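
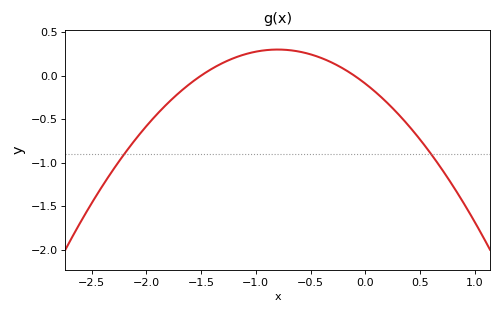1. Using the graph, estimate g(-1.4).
0.1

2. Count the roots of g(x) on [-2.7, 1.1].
2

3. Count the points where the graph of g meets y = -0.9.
2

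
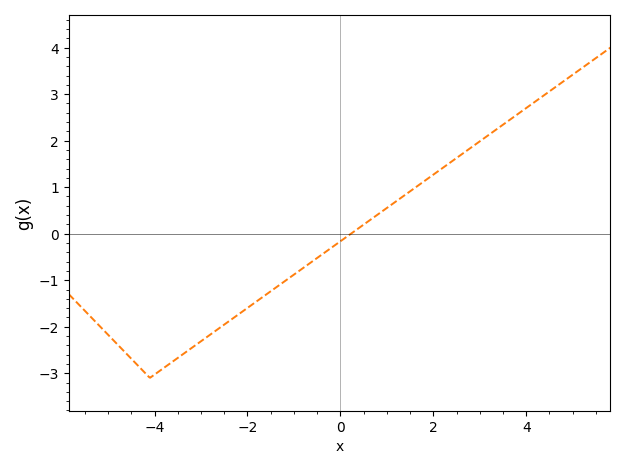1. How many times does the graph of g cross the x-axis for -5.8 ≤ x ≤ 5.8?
1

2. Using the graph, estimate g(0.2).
-0.02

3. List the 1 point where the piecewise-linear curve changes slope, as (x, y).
(-4.1, -3.1)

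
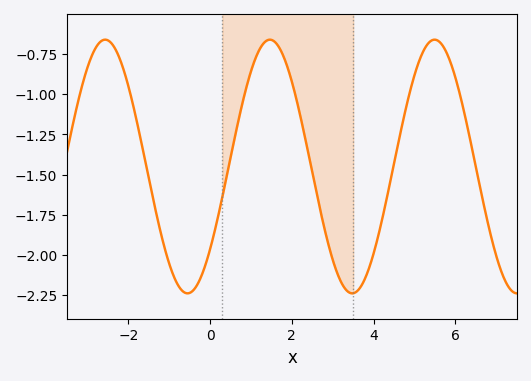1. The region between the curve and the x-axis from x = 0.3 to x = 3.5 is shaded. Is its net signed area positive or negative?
negative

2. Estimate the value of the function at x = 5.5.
-0.66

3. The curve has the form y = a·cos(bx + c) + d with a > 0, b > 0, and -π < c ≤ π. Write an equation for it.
y = 0.79cos(1.56x - 2.28) - 1.45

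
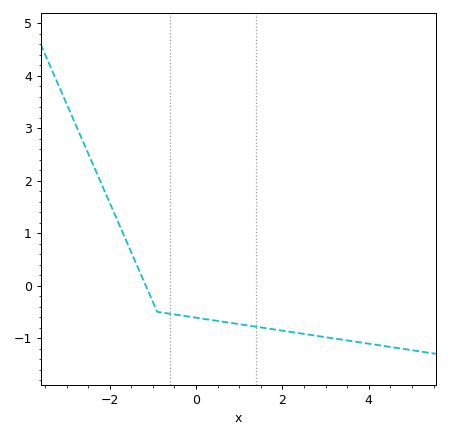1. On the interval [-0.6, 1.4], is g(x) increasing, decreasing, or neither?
decreasing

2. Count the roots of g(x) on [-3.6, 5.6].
1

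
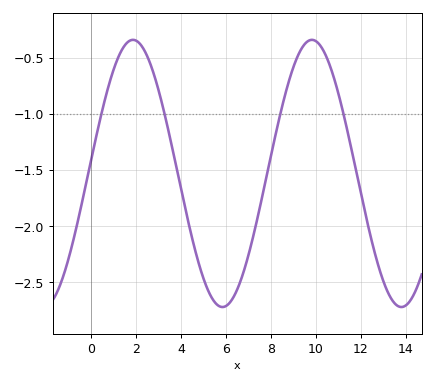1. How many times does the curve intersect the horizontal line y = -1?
4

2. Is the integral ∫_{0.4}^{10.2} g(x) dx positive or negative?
negative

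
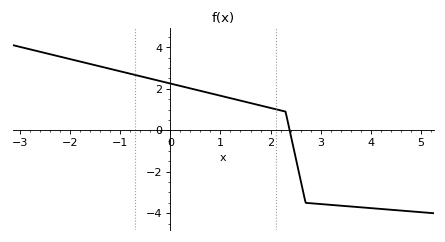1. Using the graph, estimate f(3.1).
-3.58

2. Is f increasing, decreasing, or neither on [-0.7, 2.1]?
decreasing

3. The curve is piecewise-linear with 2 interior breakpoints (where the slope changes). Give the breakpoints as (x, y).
(2.3, 0.9); (2.7, -3.5)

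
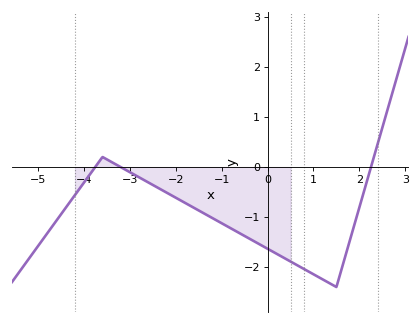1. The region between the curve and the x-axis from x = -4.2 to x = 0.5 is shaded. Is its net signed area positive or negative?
negative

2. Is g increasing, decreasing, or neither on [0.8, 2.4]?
neither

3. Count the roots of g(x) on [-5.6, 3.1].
3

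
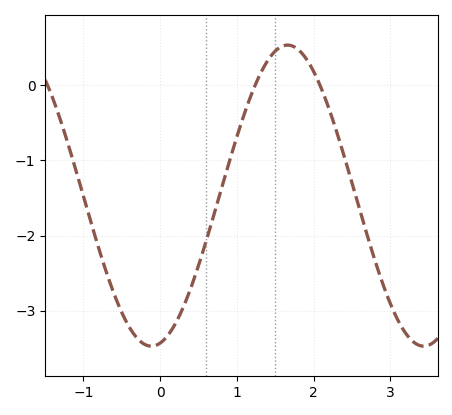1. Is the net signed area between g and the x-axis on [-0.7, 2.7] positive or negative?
negative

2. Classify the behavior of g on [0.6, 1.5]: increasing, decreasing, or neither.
increasing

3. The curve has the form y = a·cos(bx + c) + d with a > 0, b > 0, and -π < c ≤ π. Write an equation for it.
y = 2cos(1.77x - 2.94) - 1.47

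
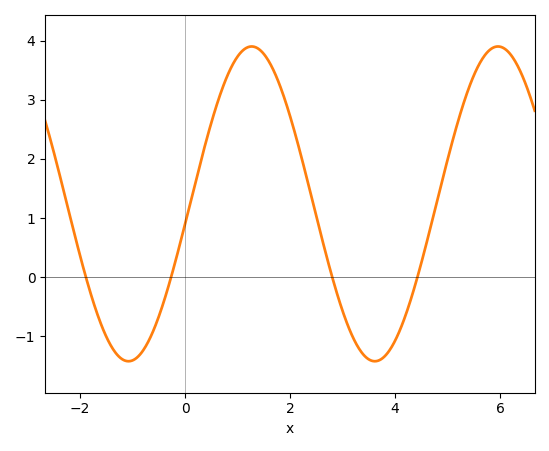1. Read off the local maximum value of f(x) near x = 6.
3.9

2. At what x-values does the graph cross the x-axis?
-1.8, -0.2, 2.8, 4.4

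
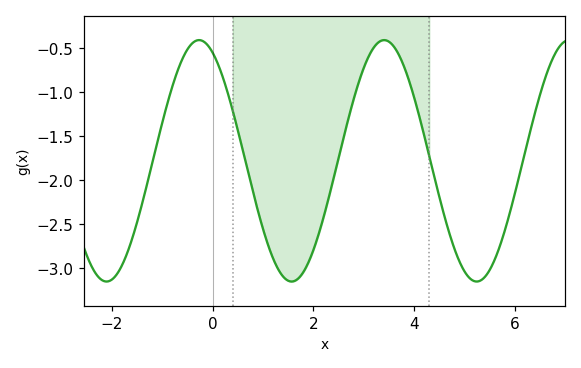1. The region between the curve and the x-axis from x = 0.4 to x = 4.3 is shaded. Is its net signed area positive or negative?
negative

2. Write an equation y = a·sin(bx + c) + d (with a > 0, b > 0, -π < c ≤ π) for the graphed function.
y = 1.37sin(1.71x + 2.03) - 1.78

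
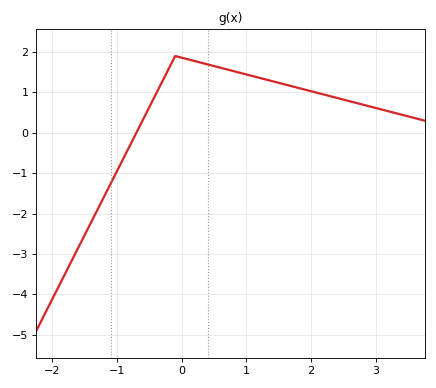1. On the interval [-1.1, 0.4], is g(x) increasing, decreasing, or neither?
neither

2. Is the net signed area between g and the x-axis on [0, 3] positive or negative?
positive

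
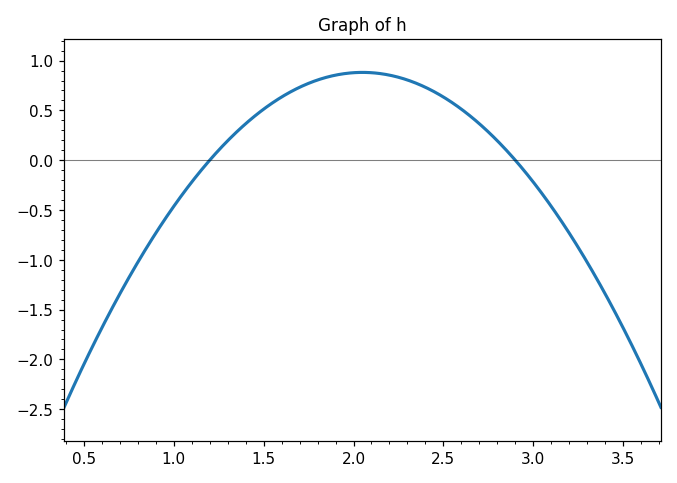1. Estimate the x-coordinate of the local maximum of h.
2.05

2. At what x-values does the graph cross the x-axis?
1.2, 2.9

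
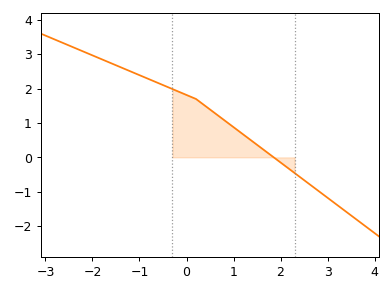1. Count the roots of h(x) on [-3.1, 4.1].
1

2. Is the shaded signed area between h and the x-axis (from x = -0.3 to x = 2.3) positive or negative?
positive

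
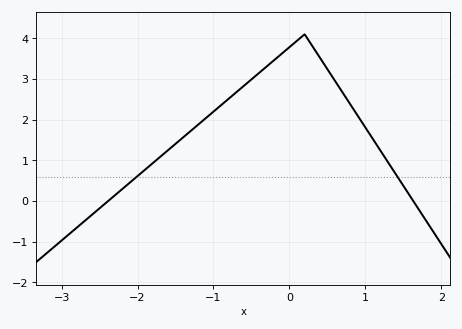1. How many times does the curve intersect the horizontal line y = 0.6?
2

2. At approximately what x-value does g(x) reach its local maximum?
0.2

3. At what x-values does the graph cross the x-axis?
-2.4, 1.6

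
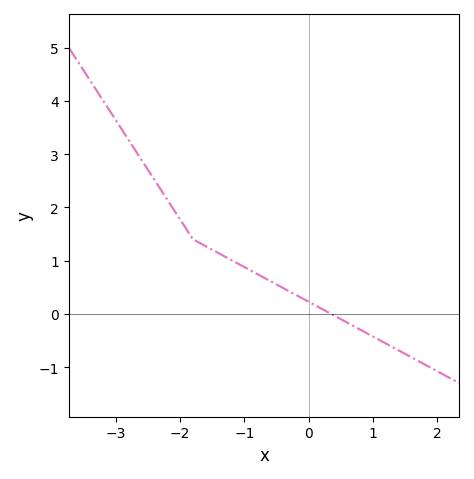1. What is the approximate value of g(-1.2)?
1.01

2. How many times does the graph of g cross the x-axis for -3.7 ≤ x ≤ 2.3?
1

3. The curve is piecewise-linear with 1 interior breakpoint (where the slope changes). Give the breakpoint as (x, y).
(-1.8, 1.4)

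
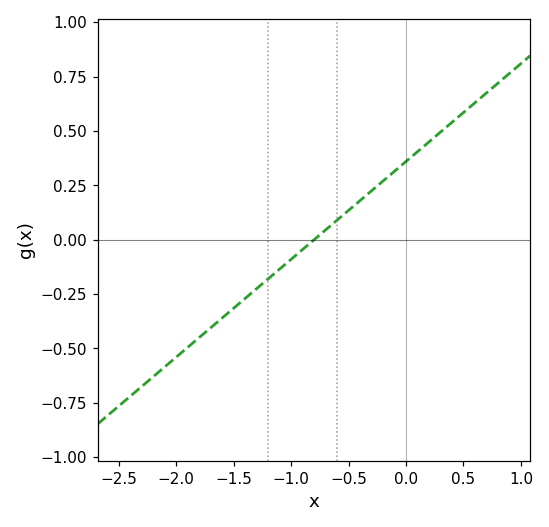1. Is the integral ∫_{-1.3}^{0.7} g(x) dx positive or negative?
positive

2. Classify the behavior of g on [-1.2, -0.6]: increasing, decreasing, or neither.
increasing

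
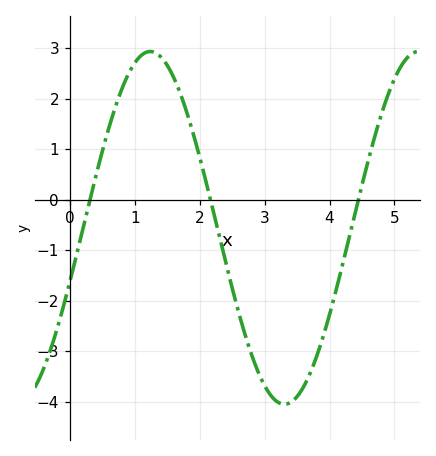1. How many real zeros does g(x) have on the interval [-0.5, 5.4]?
3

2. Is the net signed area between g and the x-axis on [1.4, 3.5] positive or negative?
negative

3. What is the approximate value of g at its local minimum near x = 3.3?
-4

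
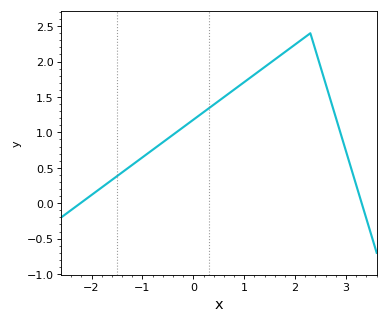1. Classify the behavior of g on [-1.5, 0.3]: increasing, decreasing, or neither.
increasing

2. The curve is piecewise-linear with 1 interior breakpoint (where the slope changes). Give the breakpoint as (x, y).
(2.3, 2.4)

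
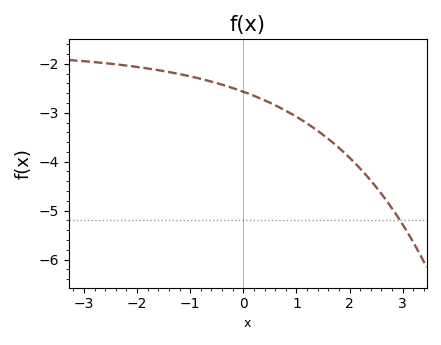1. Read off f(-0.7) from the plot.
-2.3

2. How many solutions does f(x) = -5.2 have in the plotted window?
1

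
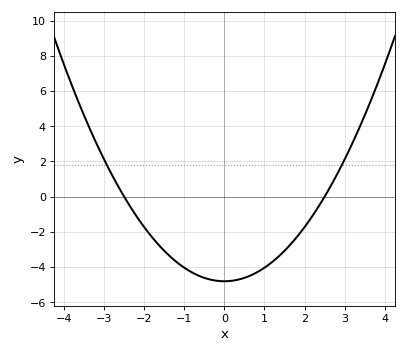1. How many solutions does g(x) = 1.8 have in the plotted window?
2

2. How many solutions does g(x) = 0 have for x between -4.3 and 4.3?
2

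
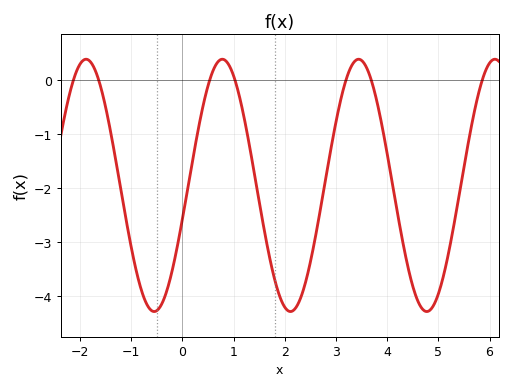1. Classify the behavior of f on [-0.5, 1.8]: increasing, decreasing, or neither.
neither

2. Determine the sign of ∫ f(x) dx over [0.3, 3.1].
negative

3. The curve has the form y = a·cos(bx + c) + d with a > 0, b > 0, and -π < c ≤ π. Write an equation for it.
y = 2.34cos(2.36x - 1.84) - 1.95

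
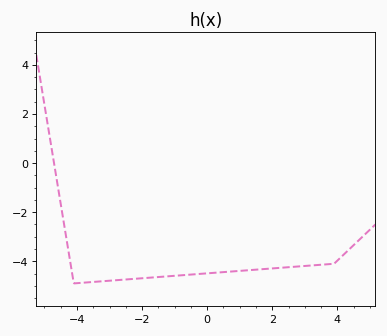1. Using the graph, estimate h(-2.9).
-4.78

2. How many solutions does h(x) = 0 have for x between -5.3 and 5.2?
1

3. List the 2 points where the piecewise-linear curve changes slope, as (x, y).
(-4.1, -4.9); (3.9, -4.1)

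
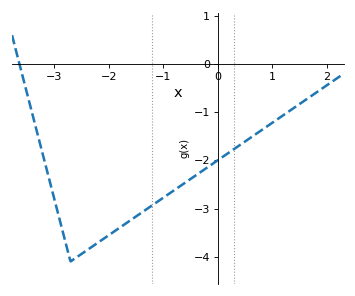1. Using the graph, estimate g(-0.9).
-2.7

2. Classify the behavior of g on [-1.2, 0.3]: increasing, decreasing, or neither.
increasing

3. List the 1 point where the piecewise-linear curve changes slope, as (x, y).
(-2.7, -4.1)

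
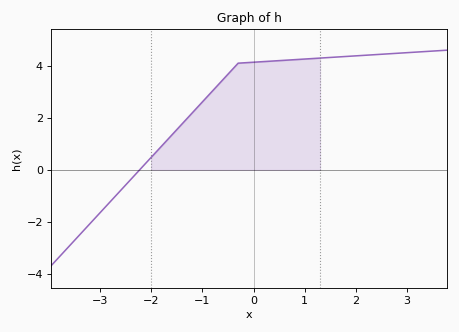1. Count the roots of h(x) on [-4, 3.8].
1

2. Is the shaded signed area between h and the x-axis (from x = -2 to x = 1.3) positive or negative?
positive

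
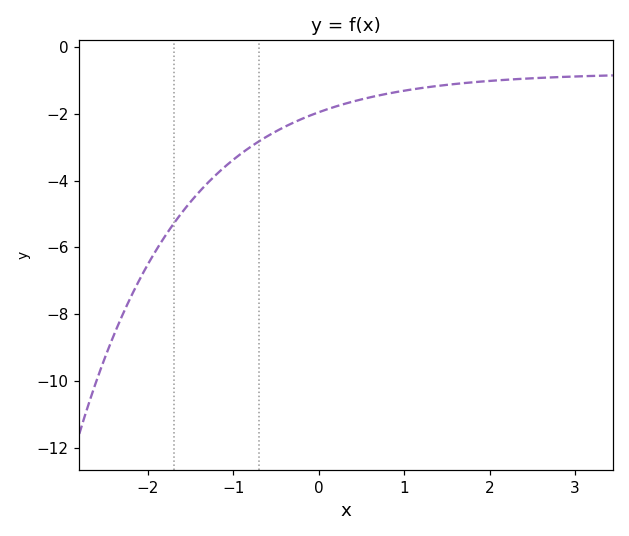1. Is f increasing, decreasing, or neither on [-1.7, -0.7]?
increasing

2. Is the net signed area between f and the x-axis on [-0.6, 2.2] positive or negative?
negative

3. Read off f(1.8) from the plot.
-1.05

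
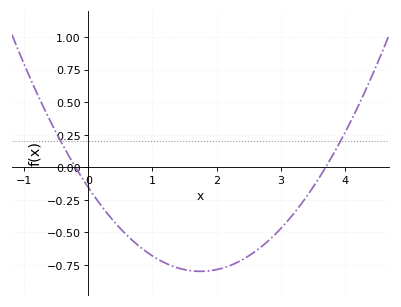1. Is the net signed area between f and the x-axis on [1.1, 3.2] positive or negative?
negative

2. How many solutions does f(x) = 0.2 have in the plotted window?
2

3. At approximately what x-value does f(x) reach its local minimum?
1.75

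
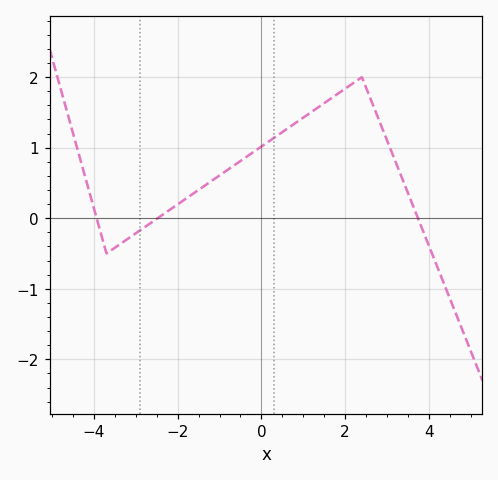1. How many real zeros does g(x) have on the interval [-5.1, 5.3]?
3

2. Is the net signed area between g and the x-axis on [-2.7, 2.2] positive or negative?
positive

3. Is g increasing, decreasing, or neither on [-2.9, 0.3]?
increasing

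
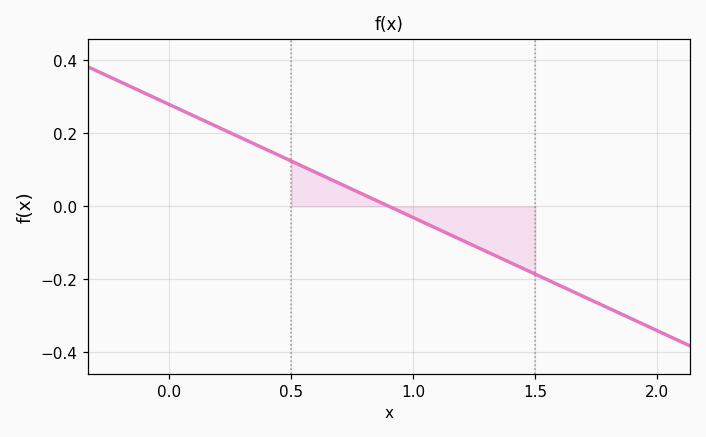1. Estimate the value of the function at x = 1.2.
-0.1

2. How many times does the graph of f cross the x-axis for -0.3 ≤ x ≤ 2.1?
1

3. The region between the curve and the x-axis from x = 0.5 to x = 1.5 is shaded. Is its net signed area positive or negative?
negative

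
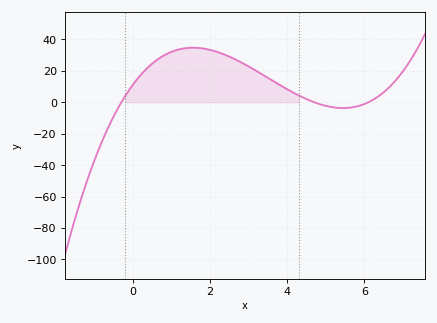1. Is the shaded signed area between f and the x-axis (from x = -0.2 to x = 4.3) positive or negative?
positive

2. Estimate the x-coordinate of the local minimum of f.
5.4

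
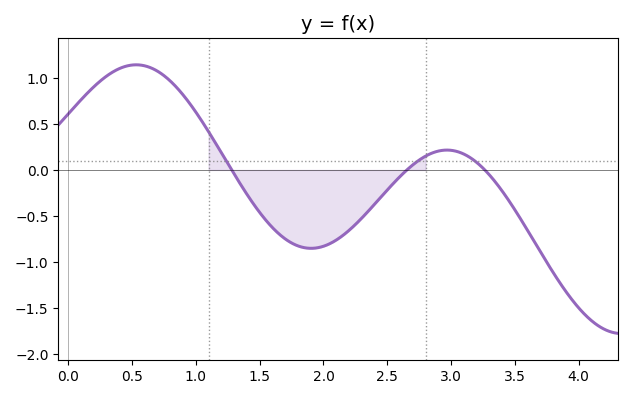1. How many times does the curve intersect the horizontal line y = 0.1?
3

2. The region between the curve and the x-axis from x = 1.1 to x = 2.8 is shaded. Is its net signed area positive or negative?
negative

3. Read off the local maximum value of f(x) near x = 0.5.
1.15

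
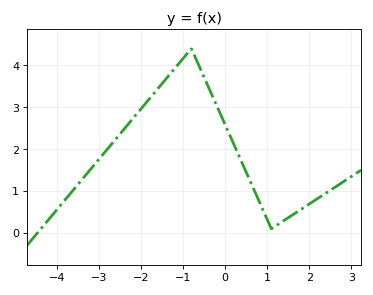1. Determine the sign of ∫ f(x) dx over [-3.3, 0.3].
positive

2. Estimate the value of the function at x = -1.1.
4.04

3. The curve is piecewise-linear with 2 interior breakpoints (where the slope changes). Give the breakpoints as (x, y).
(-0.8, 4.4); (1.1, 0.1)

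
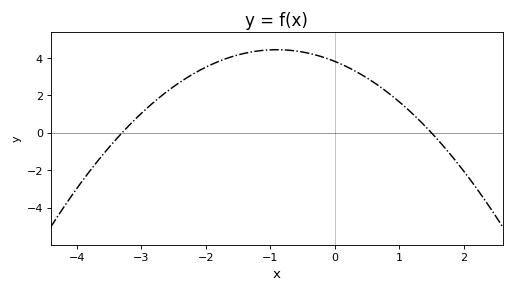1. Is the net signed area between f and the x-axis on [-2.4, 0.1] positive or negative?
positive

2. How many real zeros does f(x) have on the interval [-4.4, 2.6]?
2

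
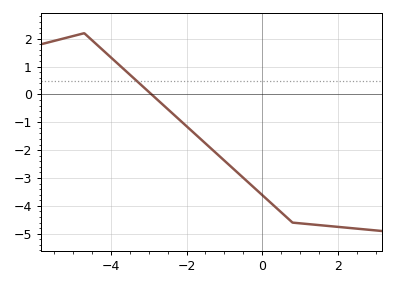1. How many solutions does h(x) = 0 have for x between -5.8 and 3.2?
1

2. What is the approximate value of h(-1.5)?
-1.8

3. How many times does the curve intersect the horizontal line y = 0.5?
1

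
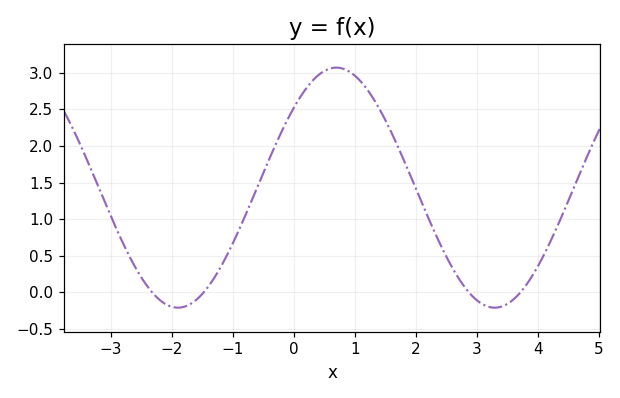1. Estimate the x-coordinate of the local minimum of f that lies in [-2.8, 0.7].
-2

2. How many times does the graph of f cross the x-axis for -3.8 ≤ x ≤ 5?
4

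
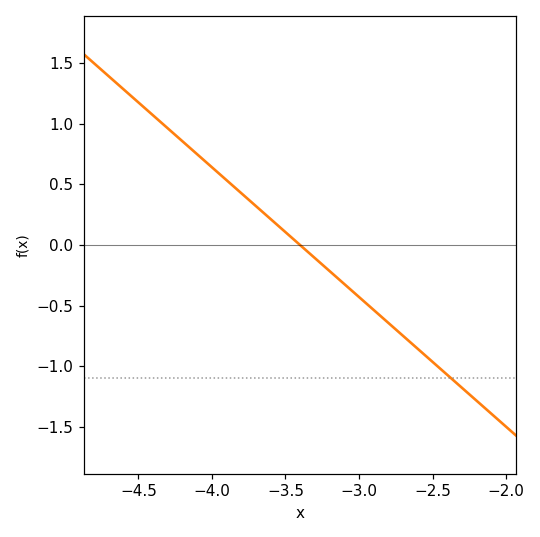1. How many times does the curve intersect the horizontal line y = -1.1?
1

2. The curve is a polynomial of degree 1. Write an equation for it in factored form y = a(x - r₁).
y = -1.07(x + 3.4)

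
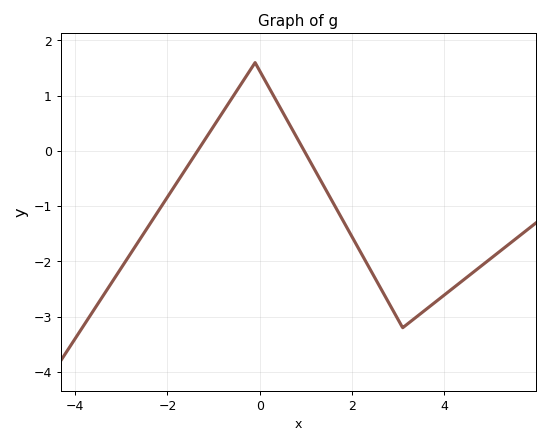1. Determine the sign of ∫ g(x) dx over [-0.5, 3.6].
negative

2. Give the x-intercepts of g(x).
-1.4, 1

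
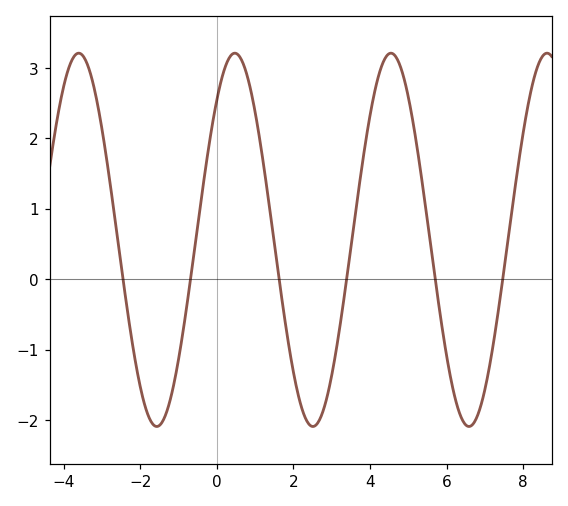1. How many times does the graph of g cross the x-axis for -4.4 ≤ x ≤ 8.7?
6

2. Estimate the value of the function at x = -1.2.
-1.7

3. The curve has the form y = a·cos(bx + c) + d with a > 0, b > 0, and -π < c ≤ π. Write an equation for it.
y = 2.65cos(1.5x - 0.72) + 0.56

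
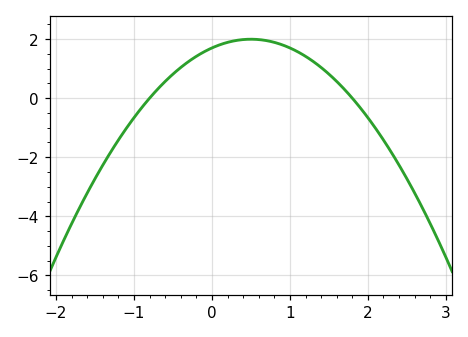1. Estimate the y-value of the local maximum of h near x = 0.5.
2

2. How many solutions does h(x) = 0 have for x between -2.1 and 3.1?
2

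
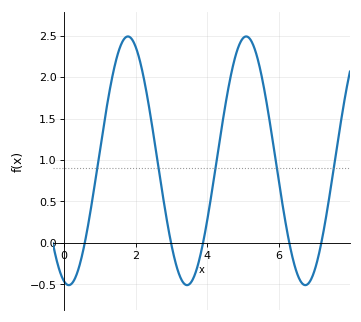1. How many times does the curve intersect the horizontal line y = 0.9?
5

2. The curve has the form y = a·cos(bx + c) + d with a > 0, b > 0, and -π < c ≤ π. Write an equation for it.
y = 1.5cos(1.9x + 2.9) + 0.99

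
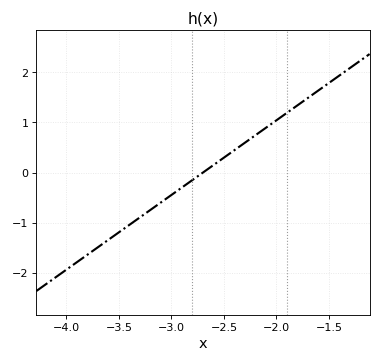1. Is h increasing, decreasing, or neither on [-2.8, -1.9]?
increasing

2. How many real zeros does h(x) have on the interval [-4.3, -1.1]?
1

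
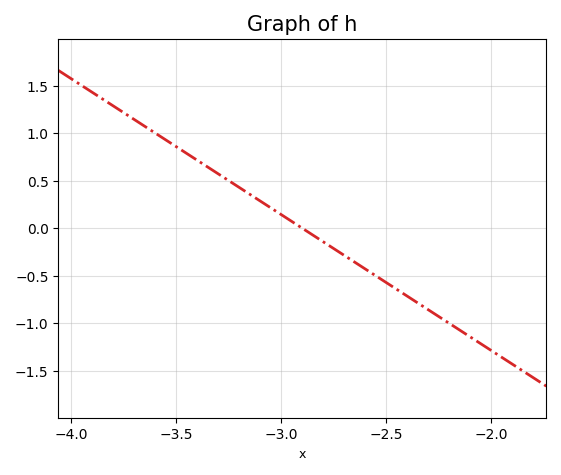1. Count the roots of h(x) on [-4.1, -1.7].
1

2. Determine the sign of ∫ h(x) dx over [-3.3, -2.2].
negative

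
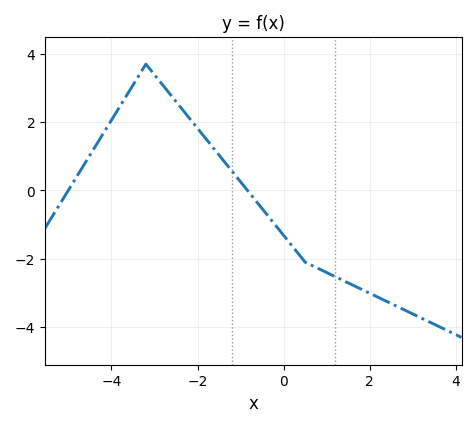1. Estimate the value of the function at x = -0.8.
0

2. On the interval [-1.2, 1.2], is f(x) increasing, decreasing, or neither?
decreasing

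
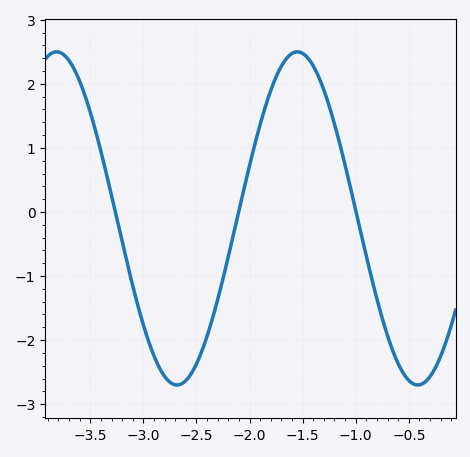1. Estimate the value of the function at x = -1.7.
2.3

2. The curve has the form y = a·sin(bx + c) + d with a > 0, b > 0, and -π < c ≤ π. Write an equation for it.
y = 2.6sin(2.8x - 0.42) - 0.1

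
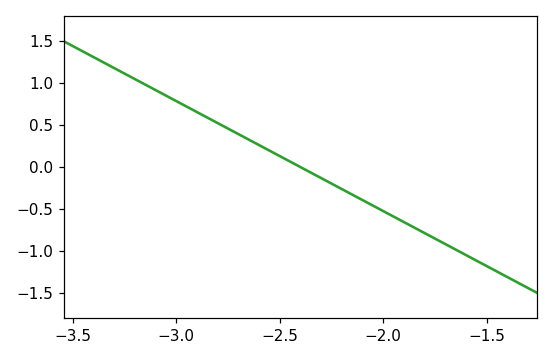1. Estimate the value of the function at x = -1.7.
-0.917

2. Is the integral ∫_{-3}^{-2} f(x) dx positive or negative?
positive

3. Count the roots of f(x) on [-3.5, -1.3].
1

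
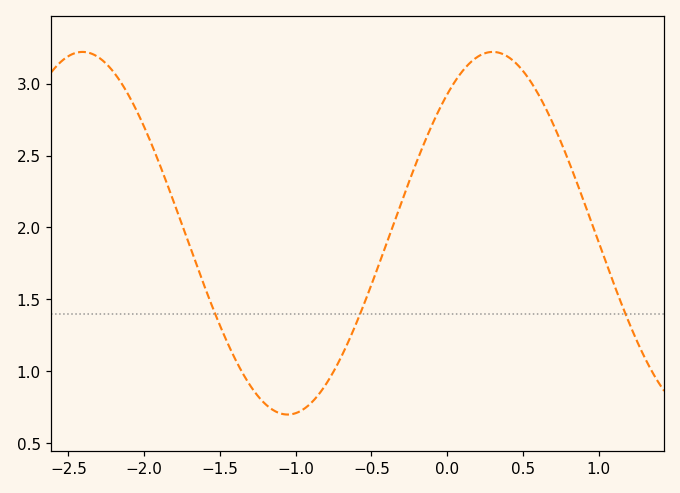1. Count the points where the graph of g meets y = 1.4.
3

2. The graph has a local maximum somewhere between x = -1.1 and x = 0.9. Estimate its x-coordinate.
0.3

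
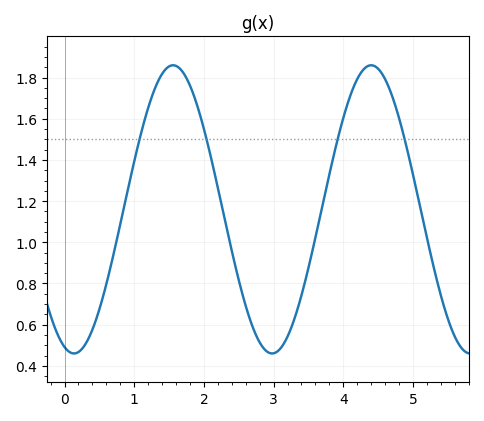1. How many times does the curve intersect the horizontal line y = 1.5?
4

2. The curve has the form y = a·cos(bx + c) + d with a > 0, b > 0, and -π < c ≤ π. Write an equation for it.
y = 0.7cos(2.21x + 2.84) + 1.16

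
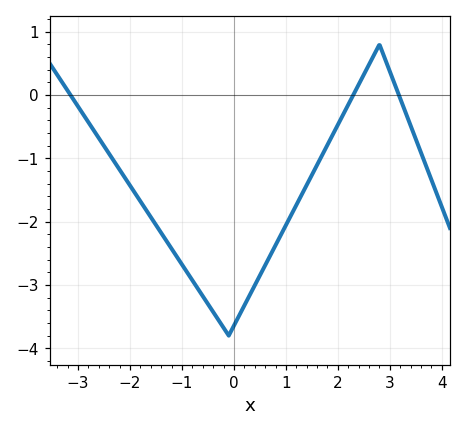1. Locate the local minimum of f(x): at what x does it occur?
-0.099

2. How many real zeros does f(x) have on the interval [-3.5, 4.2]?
3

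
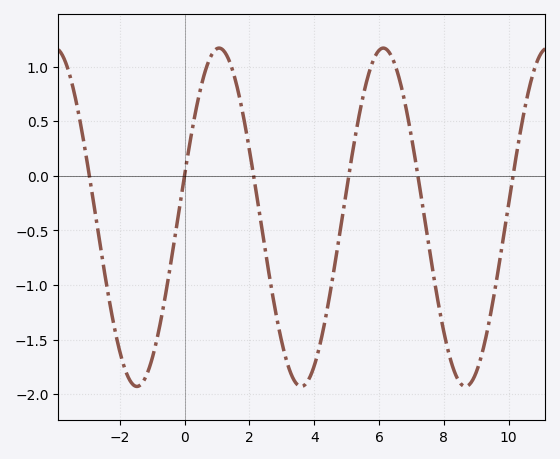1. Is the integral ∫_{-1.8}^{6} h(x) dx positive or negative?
negative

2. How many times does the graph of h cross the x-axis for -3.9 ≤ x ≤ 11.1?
6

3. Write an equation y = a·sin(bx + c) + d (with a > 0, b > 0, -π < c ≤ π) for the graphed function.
y = 1.55sin(1.24x + 0.252) - 0.38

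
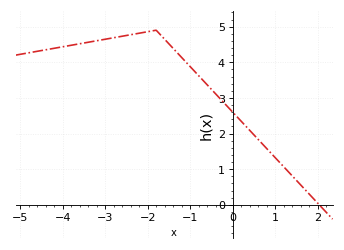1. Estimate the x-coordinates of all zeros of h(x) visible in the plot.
2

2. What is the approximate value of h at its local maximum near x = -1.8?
4.9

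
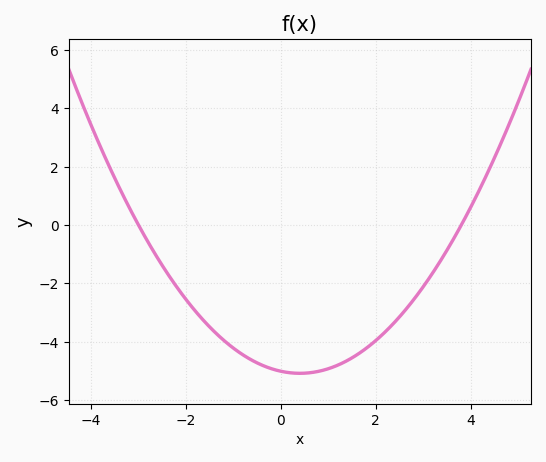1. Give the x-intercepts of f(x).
-3, 3.8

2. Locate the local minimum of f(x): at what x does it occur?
0.4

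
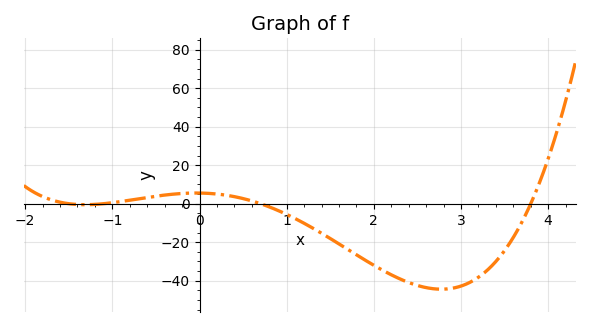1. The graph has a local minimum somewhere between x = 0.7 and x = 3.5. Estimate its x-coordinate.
2.77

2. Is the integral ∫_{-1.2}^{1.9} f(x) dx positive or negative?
negative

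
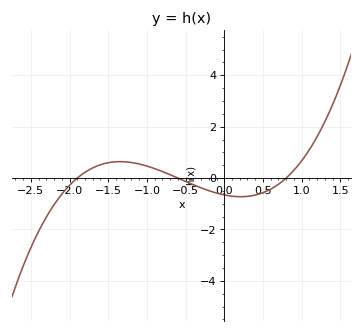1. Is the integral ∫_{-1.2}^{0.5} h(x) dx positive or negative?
negative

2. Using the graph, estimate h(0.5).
-0.6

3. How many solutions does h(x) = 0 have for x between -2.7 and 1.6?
3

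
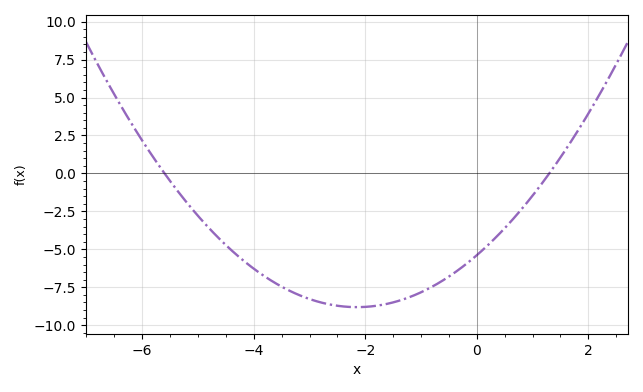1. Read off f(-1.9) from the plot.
-9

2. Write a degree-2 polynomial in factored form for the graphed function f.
y = 0.74(x + 5.6)(x - 1.3)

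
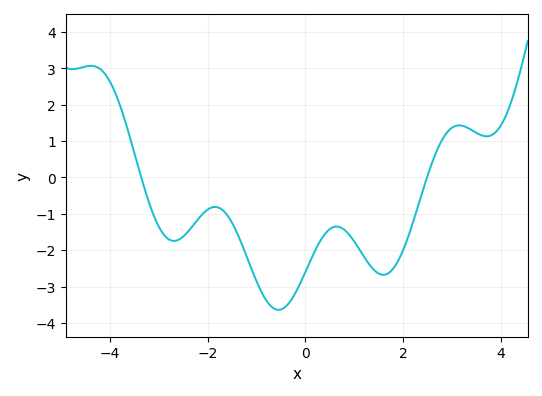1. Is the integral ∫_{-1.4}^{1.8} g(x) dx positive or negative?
negative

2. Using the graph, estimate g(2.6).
0.442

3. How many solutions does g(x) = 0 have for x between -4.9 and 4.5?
2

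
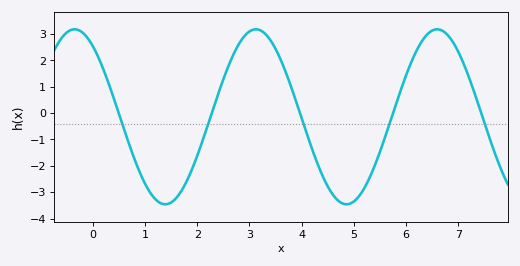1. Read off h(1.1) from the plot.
-3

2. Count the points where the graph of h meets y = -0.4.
5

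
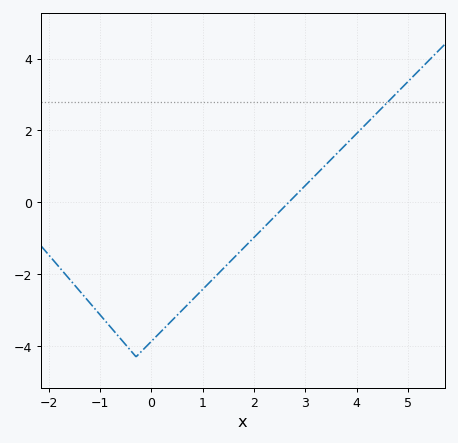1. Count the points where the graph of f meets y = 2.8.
1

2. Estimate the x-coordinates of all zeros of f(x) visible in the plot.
2.67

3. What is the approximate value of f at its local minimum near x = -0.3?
-4.3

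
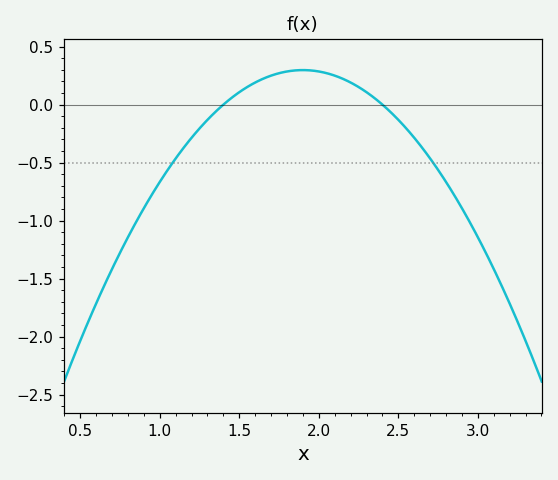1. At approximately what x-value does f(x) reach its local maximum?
1.9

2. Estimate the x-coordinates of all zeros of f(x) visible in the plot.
1.4, 2.4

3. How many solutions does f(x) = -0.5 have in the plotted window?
2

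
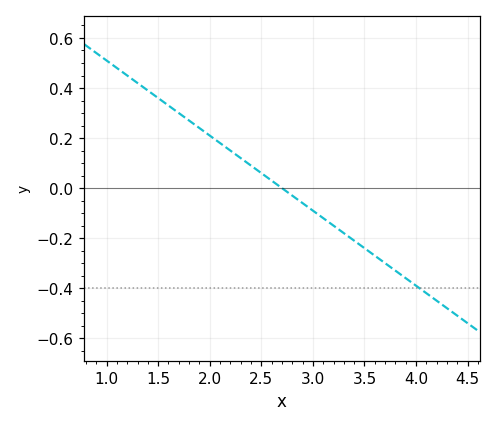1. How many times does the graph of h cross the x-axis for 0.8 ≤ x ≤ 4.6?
1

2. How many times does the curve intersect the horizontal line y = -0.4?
1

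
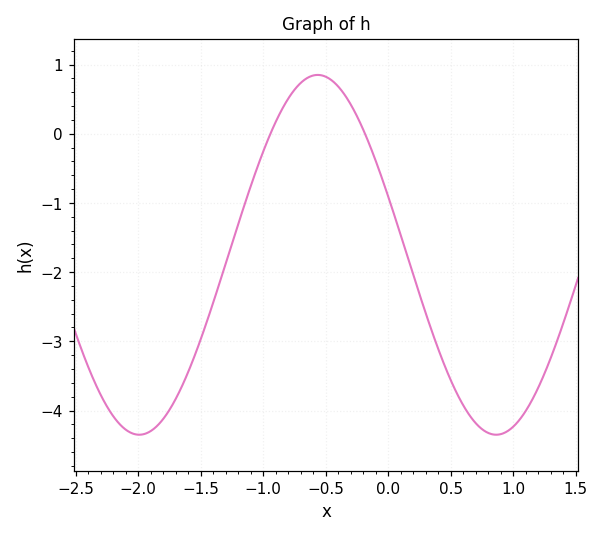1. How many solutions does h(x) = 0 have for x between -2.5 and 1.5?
2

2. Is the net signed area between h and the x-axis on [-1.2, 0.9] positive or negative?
negative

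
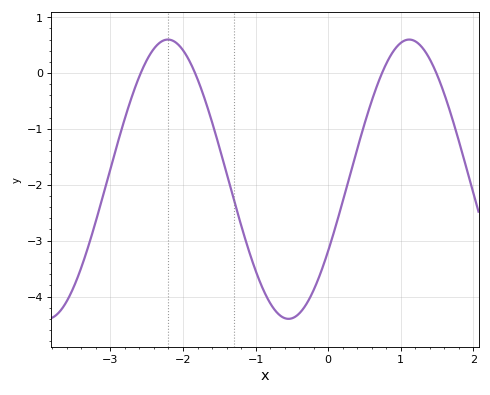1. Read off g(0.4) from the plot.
-1.4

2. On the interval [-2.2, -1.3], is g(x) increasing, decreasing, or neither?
decreasing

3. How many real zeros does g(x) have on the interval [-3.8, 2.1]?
4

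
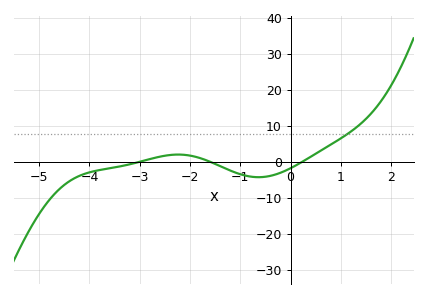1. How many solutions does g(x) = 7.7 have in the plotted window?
1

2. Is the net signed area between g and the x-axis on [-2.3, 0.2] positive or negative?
negative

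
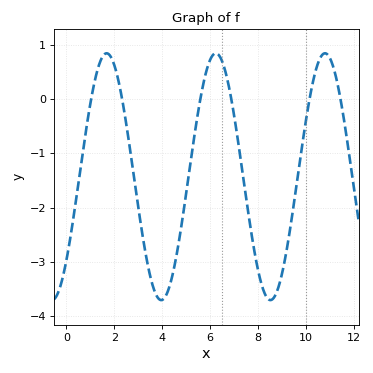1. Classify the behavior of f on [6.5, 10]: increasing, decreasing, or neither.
neither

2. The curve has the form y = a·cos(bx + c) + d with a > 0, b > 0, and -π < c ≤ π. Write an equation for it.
y = 2.28cos(1.4x - 2.3) - 1.43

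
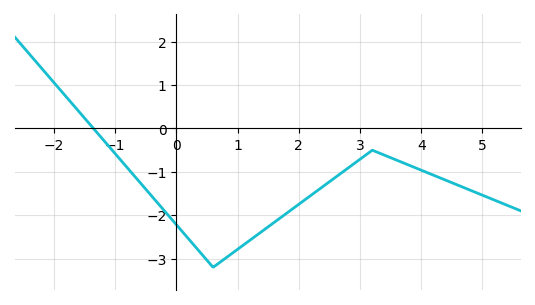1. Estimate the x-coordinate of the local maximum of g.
3.2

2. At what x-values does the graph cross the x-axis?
-1.35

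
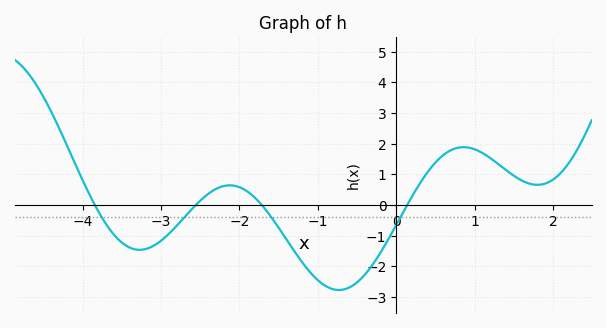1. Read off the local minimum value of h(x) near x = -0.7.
-2.77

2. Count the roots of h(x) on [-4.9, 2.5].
4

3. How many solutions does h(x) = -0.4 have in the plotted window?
4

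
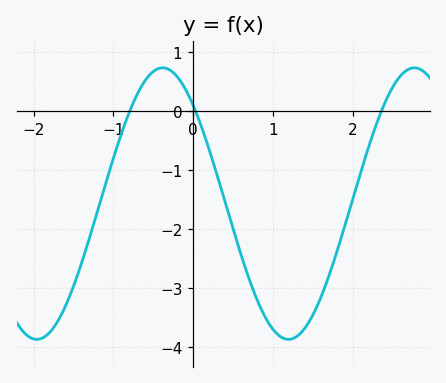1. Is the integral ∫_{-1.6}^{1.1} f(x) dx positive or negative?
negative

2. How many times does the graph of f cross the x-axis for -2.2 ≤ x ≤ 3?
3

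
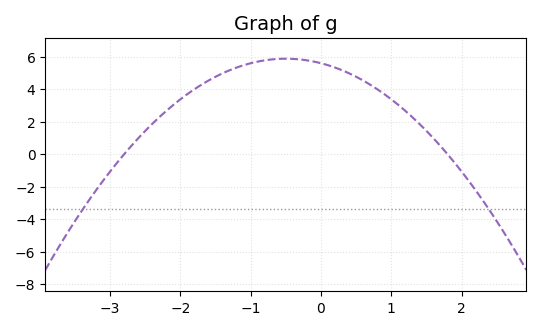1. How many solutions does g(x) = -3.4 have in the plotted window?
2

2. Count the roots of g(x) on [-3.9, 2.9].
2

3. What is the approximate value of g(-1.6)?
4.53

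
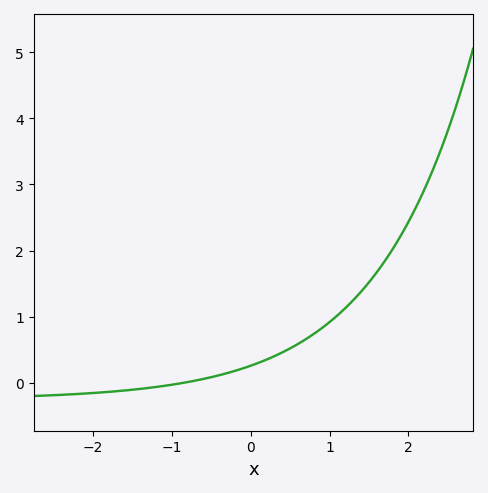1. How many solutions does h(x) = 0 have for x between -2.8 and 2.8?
1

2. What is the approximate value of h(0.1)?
0.3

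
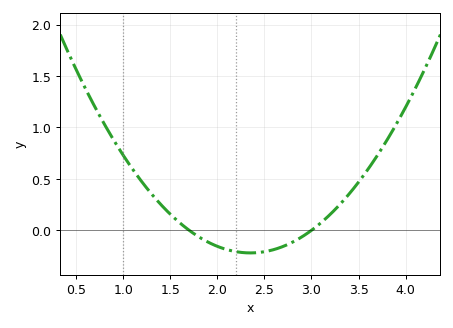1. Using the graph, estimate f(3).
0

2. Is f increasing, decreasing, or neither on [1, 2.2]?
decreasing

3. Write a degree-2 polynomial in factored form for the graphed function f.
y = 0.52(x - 1.7)(x - 3)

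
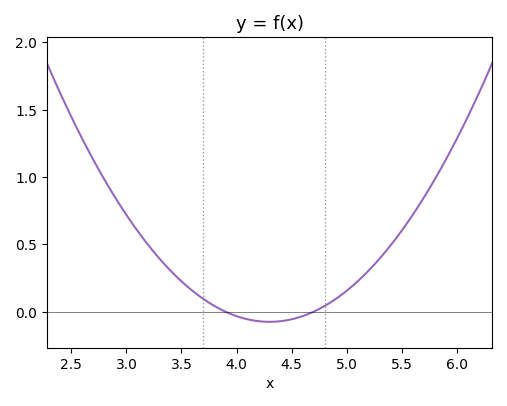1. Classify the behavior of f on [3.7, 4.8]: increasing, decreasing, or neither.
neither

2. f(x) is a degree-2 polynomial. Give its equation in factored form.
y = 0.47(x - 3.9)(x - 4.7)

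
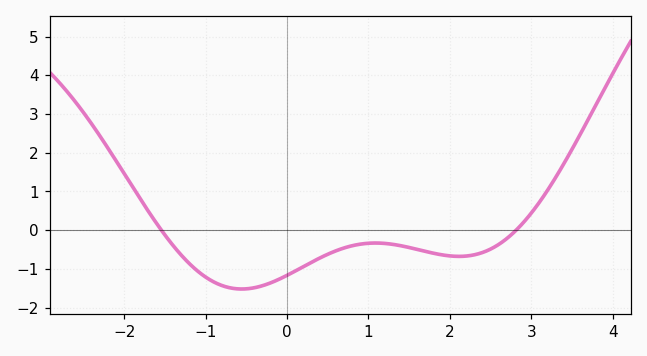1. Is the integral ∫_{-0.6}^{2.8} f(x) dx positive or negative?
negative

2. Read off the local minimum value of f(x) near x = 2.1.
-0.677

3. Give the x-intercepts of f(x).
-1.55, 2.81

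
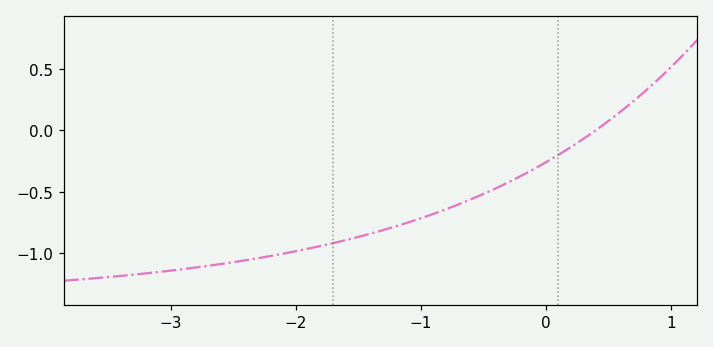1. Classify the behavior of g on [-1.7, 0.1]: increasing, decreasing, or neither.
increasing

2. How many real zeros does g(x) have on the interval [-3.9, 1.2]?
1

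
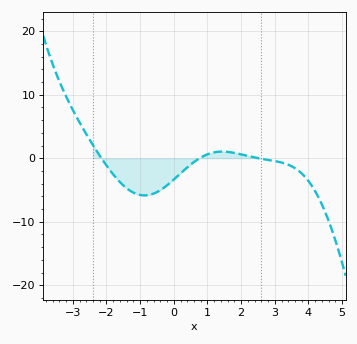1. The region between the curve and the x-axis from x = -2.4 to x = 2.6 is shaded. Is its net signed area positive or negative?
negative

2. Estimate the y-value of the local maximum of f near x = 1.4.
1.05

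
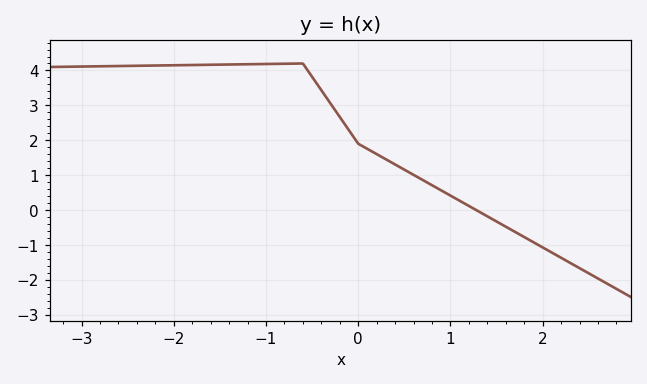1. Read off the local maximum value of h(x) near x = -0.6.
4.2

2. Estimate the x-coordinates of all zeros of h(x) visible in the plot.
1.3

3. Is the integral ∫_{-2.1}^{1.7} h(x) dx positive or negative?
positive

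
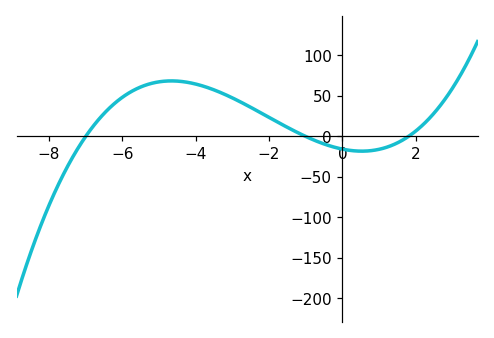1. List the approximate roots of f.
-7, -1, 1.8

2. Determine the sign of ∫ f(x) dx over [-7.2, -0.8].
positive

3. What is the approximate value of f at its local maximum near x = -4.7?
68.6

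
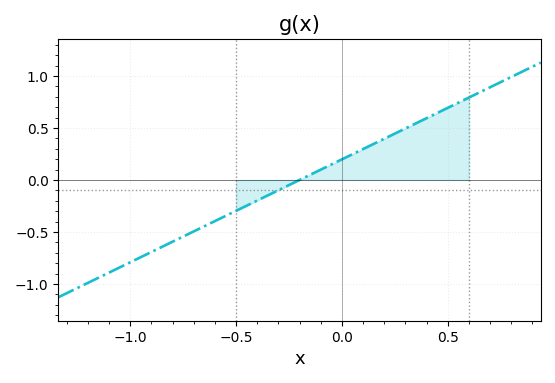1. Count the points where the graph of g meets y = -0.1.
1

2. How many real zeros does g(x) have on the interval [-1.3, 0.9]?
1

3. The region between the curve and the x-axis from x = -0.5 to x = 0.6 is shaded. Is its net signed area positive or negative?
positive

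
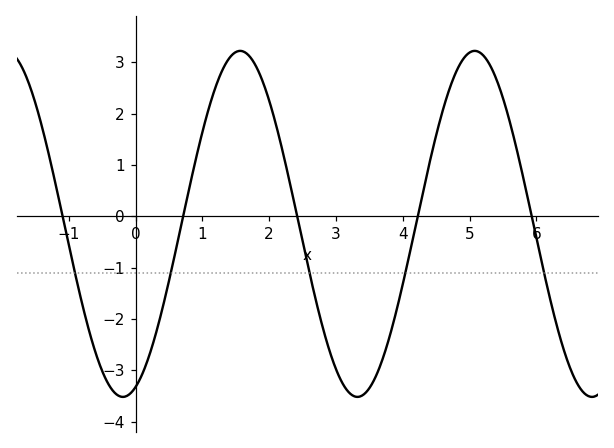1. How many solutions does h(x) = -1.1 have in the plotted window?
5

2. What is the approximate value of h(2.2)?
1.3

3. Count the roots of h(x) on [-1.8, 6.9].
5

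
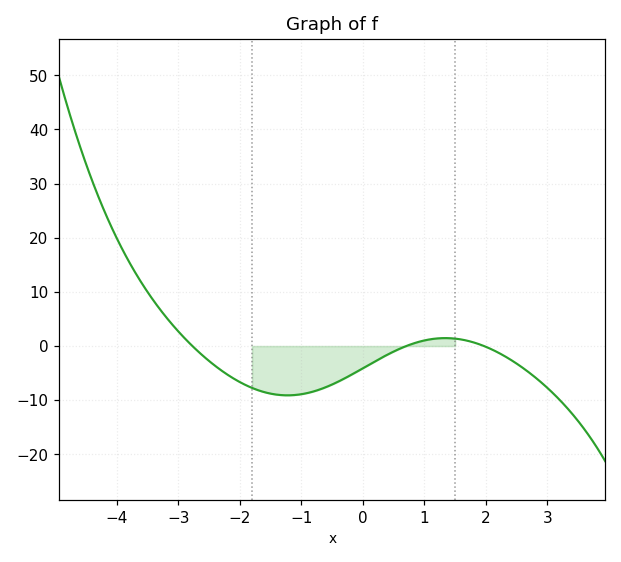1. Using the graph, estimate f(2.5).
-3.25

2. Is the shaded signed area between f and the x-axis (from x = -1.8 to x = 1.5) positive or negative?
negative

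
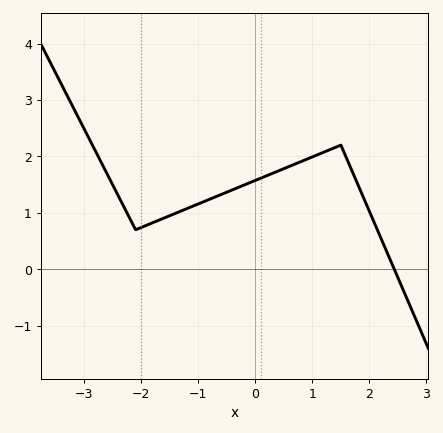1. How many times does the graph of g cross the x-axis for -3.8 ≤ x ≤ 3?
1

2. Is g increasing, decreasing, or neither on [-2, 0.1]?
increasing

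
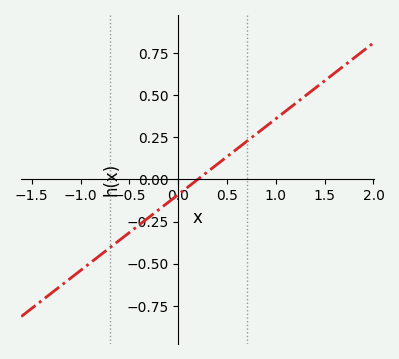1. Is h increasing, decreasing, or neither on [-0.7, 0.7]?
increasing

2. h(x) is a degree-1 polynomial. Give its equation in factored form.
y = 0.45(x - 0.2)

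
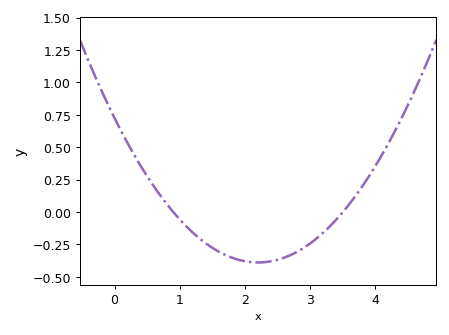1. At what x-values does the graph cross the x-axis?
0.9, 3.5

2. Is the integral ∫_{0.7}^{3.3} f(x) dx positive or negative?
negative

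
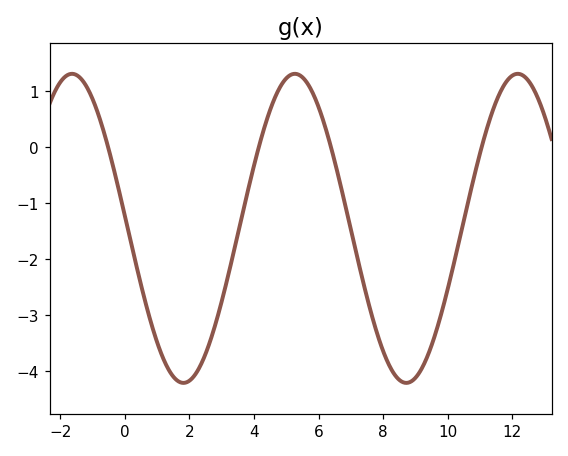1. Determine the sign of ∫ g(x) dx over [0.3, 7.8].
negative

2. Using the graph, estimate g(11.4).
0.7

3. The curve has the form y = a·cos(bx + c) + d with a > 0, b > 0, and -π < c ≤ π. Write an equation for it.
y = 2.76cos(0.91x + 1.5) - 1.45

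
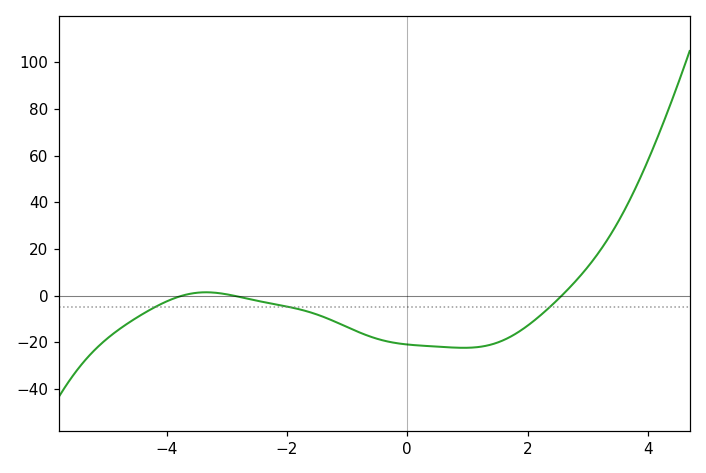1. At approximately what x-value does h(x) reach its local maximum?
-3.34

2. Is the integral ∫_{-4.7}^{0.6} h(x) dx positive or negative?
negative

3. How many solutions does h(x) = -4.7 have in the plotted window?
3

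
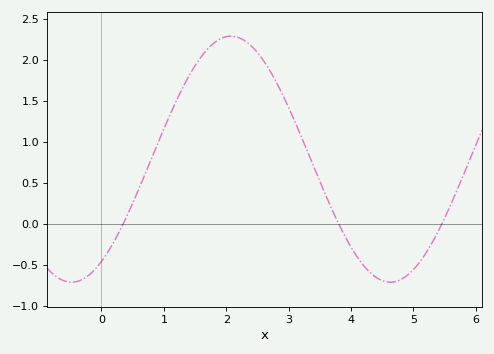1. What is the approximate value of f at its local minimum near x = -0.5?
-0.7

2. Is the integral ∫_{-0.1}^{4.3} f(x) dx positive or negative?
positive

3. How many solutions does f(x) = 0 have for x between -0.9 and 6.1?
3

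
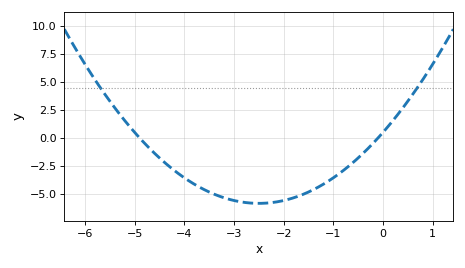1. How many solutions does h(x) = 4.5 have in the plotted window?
2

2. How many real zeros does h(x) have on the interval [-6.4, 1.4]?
2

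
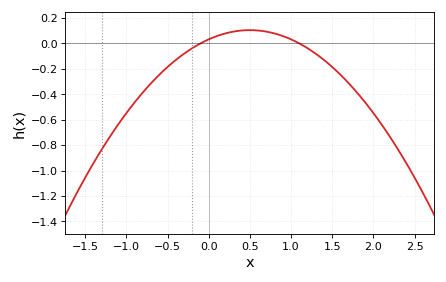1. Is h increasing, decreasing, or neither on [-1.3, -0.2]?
increasing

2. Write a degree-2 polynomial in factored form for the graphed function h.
y = -0.29(x + 0.1)(x - 1.1)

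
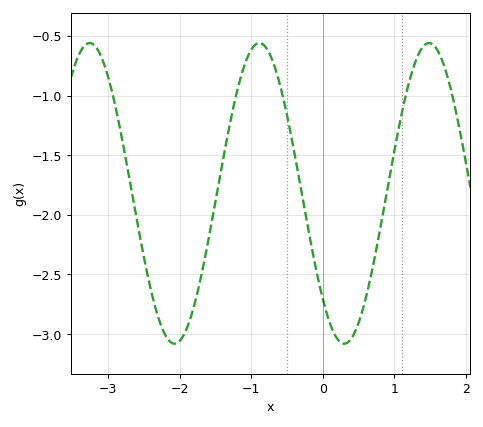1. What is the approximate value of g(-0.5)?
-1.15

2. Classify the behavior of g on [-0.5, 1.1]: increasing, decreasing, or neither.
neither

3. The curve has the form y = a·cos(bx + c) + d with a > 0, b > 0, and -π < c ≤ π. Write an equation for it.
y = 1.26cos(2.6x + 2.3) - 1.82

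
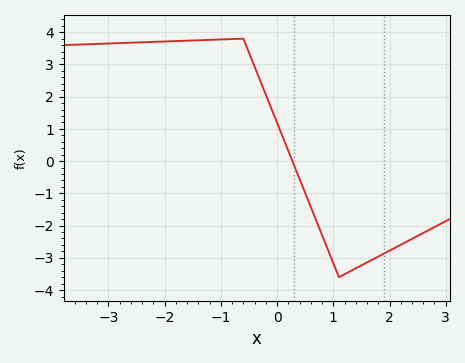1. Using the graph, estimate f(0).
1.19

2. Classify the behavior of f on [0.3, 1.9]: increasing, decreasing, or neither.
neither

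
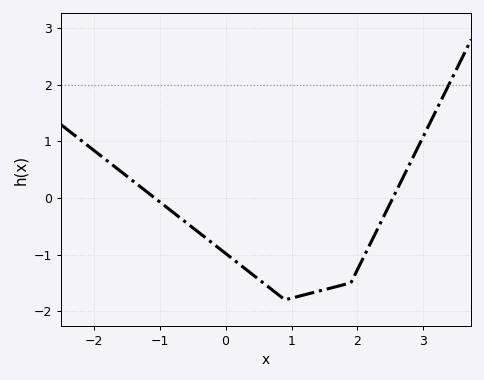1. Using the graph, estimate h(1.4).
-1.65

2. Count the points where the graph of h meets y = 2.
1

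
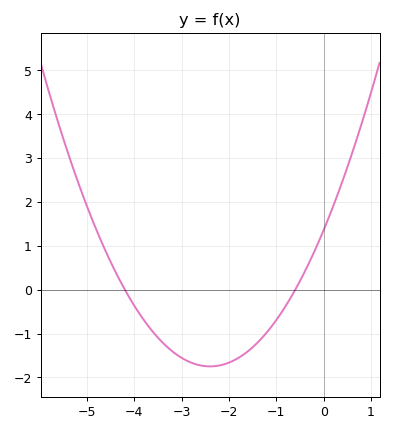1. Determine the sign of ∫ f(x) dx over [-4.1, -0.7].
negative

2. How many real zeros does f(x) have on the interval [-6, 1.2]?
2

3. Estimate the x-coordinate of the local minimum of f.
-2.4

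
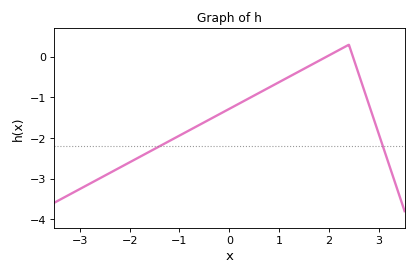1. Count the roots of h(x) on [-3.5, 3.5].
2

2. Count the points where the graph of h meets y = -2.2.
2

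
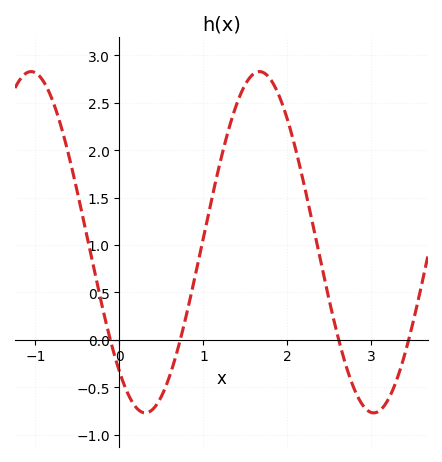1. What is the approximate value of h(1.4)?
2.5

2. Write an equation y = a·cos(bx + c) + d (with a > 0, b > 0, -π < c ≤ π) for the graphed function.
y = 1.8cos(2.3x + 2.4) + 1.03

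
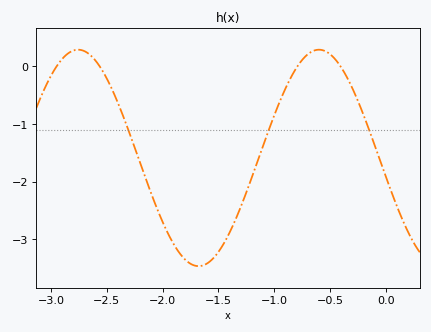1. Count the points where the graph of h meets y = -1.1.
3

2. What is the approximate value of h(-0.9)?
-0.391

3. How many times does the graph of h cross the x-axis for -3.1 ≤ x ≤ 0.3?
4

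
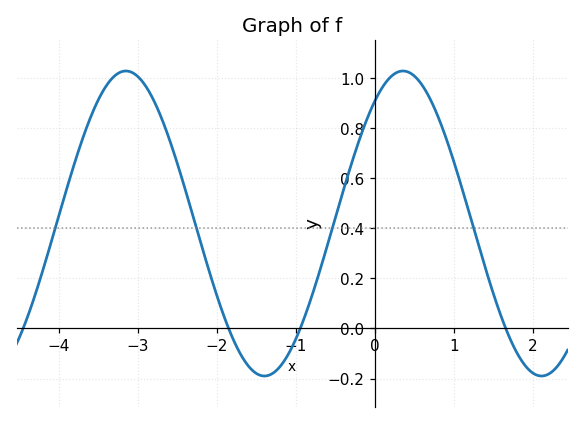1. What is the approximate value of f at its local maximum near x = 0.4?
1.03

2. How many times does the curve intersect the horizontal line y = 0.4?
4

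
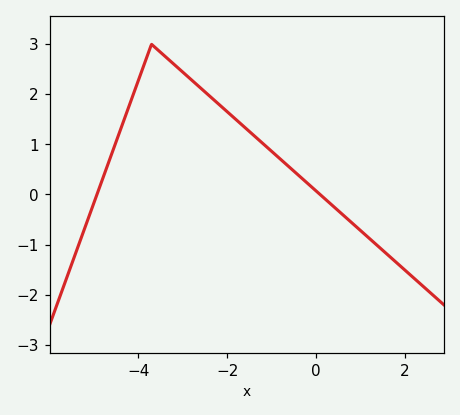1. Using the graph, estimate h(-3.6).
2.92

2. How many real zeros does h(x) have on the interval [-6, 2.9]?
2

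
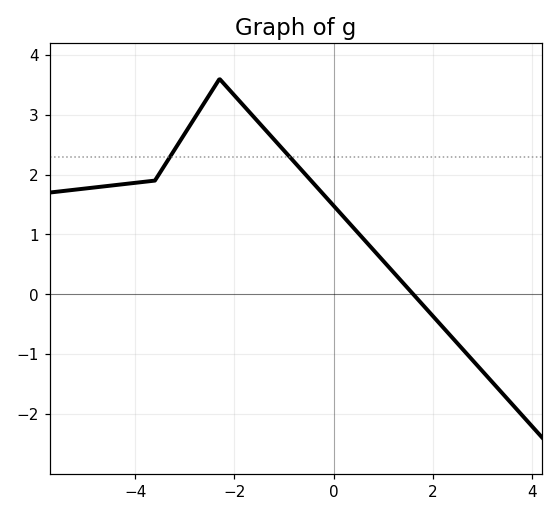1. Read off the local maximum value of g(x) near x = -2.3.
3.6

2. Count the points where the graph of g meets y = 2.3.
2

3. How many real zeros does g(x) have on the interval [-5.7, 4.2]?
1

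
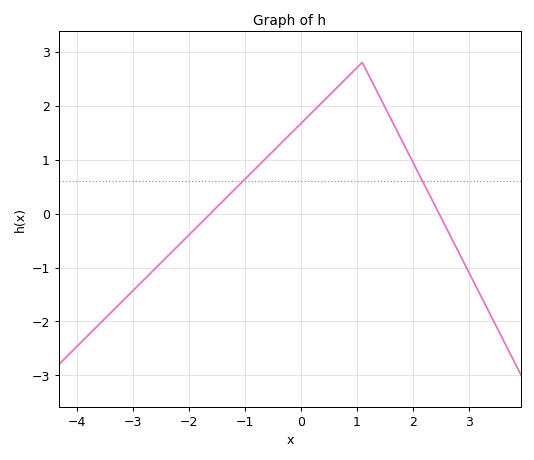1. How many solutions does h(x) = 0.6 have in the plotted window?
2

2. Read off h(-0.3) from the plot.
1.36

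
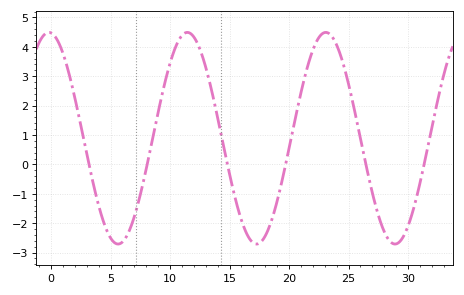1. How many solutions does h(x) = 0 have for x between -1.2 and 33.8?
6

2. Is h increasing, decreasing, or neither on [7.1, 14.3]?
neither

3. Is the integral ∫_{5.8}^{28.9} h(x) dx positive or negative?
positive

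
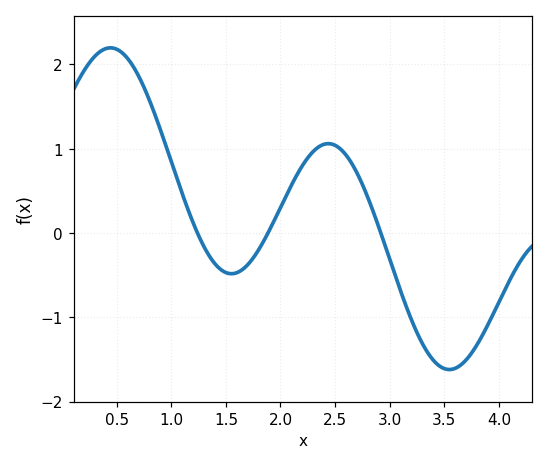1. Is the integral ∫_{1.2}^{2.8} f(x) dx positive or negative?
positive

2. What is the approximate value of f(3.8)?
-1.3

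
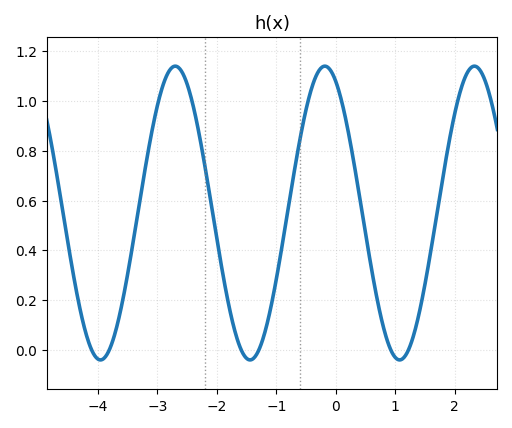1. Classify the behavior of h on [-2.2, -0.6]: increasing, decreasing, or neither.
neither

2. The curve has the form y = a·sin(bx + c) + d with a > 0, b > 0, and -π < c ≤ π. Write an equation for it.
y = 0.59sin(2.5x + 2) + 0.55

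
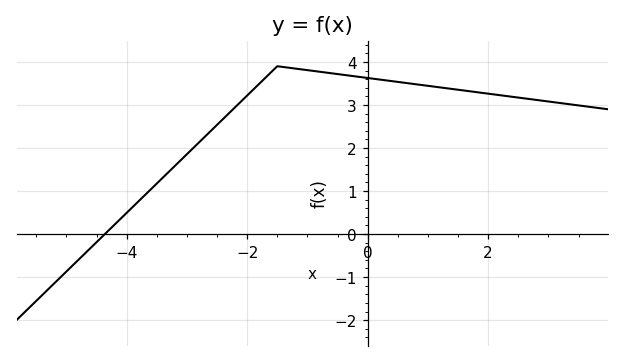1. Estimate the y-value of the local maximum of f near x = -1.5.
3.9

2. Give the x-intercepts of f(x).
-4.4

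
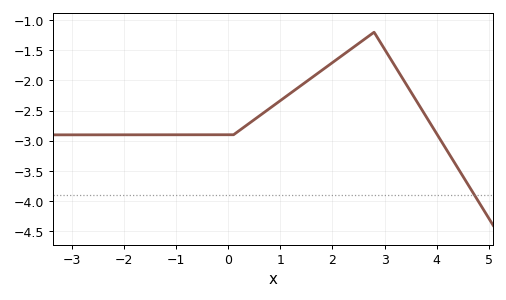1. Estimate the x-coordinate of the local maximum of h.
2.8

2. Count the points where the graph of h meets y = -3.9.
1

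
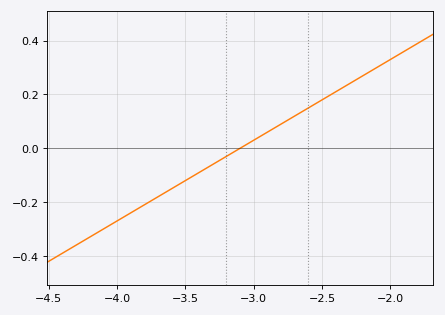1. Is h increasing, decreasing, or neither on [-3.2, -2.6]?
increasing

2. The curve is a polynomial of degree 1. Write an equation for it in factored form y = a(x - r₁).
y = 0.3(x + 3.1)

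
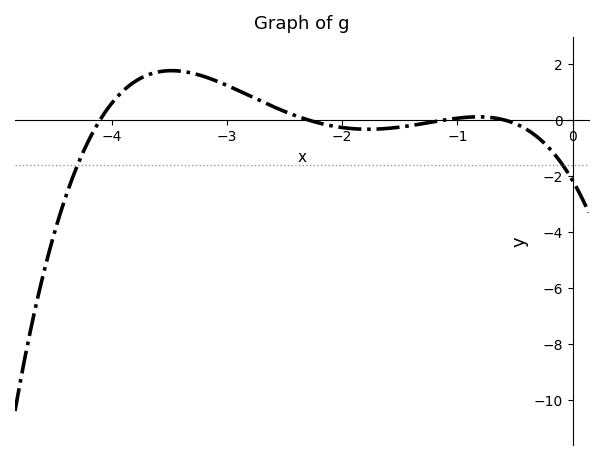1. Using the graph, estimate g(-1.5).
-0.262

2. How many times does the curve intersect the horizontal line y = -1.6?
2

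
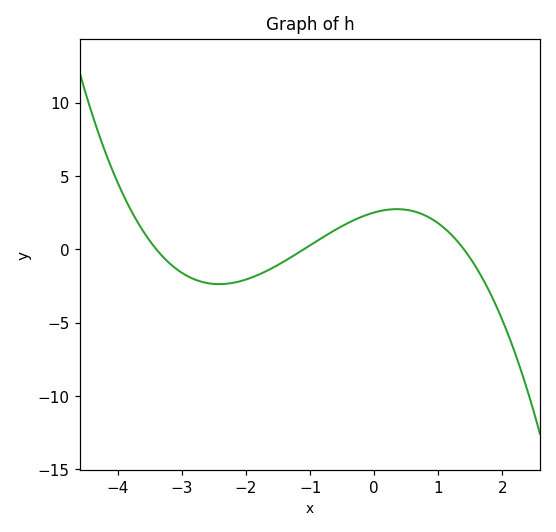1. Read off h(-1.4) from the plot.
-1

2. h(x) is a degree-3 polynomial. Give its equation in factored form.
y = -0.48(x + 3.4)(x + 1.1)(x - 1.4)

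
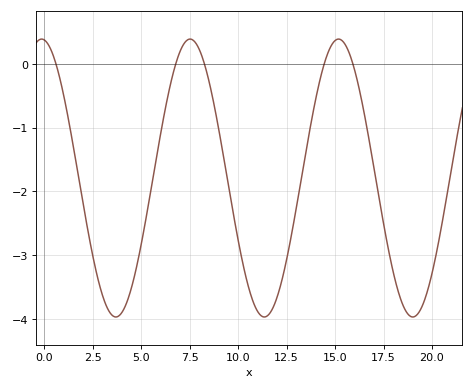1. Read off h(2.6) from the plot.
-3.16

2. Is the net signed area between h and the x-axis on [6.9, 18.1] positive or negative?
negative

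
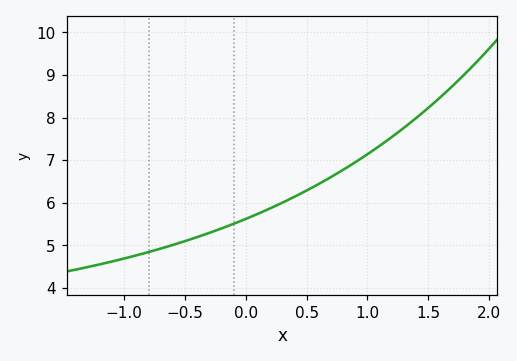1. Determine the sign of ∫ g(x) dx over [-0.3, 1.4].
positive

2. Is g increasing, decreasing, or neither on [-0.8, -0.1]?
increasing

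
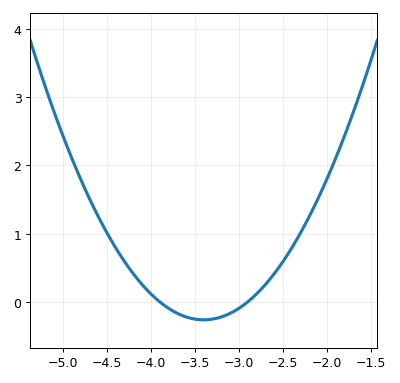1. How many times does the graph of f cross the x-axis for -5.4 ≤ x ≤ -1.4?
2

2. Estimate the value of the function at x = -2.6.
0.413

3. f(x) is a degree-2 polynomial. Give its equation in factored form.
y = 1.06(x + 3.9)(x + 2.9)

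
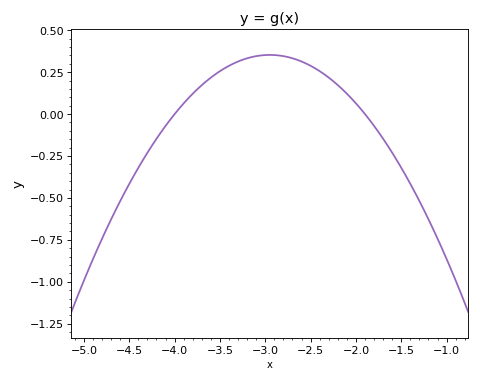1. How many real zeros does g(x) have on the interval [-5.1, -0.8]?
2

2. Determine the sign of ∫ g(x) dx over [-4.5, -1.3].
positive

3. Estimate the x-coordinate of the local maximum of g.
-3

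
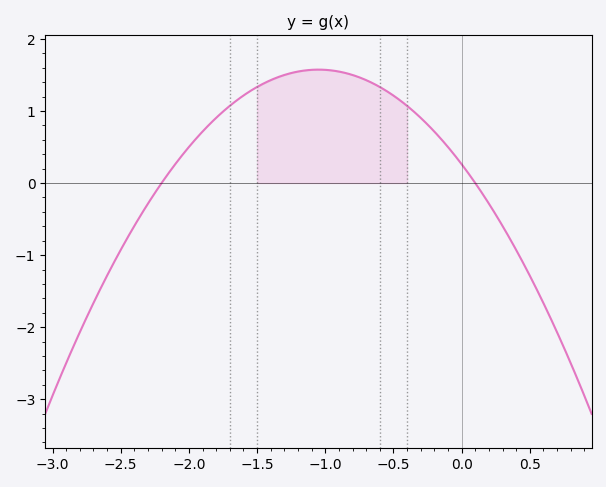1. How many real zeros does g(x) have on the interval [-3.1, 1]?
2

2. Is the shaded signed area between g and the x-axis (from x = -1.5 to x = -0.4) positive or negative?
positive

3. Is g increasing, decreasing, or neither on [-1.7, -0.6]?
neither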